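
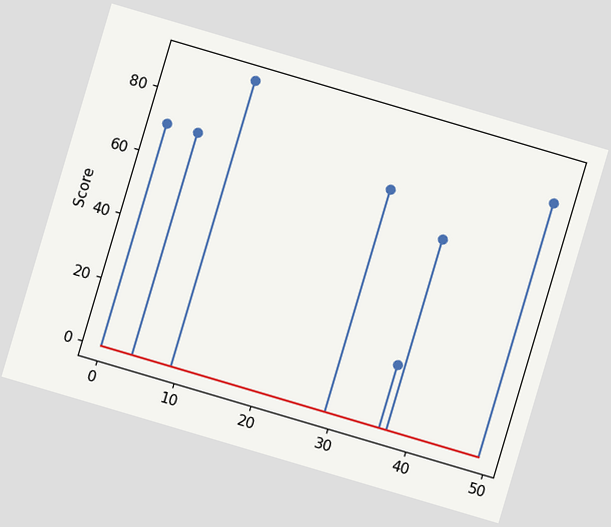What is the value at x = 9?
The chart is tilted about 16° clockwise. The stem at x=9 reaches 90.

90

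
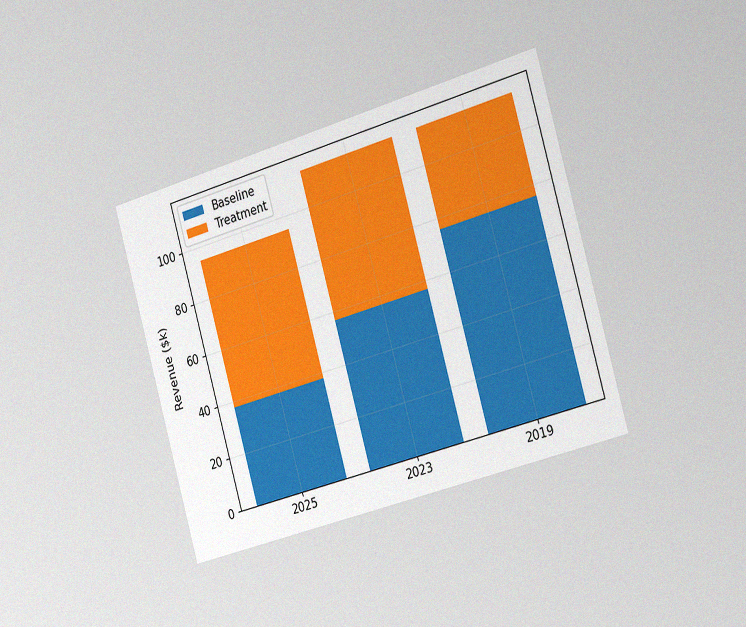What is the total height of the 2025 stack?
The chart is tilted about 16° counter-clockwise and viewed slightly from the right, with some photo noise. The 2025 stack's top reaches $95k on the y-axis.

$95k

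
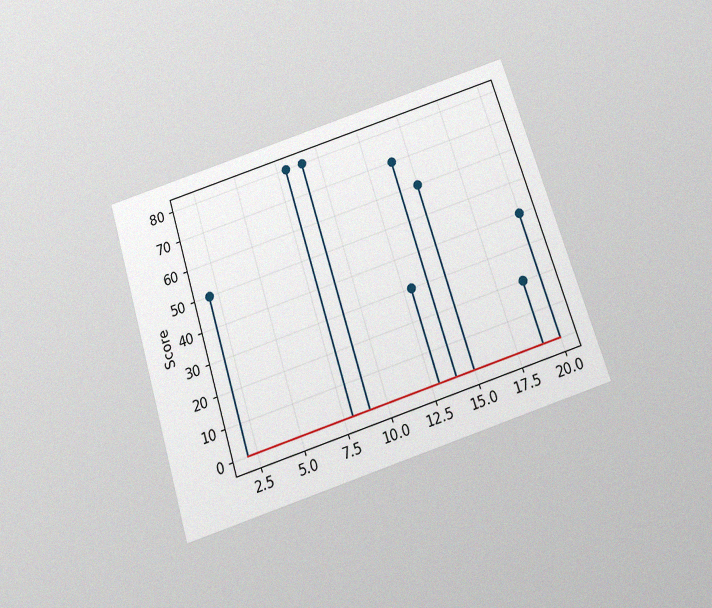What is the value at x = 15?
60

The chart is tilted about 18° counter-clockwise and viewed slightly from below, with some photo noise. The stem at x=15 reaches 60.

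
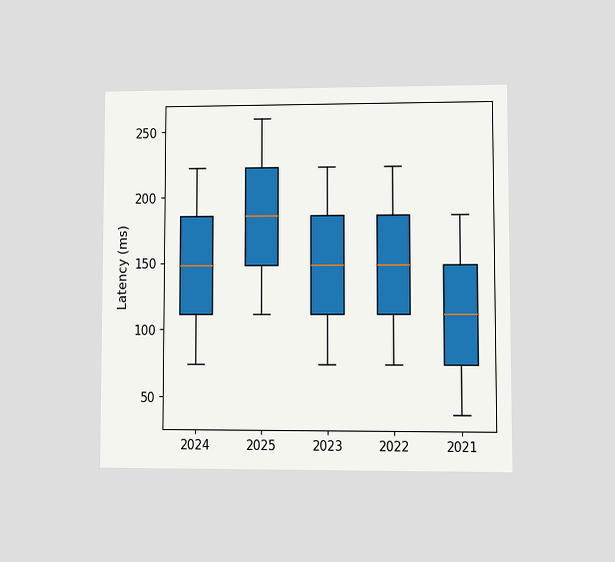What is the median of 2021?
111ms

The chart is viewed at a slight angle. The median line in the 2021 box sits at 111ms.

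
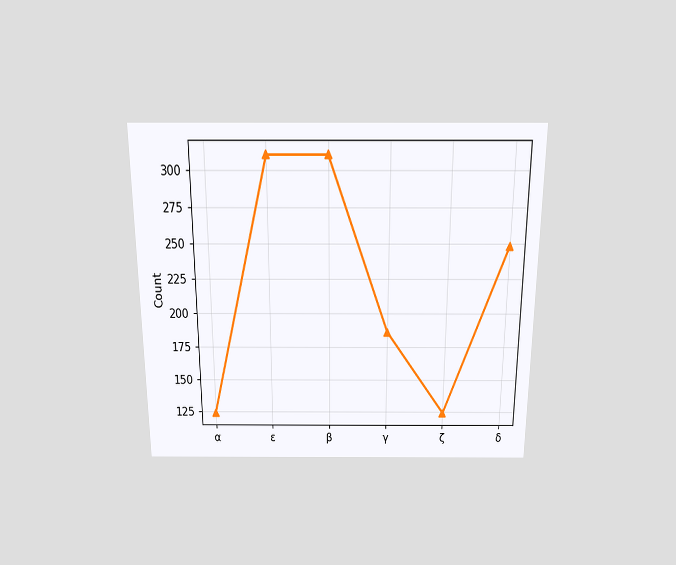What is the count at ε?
The chart is viewed slightly from above. At ε, the line is at 310.

310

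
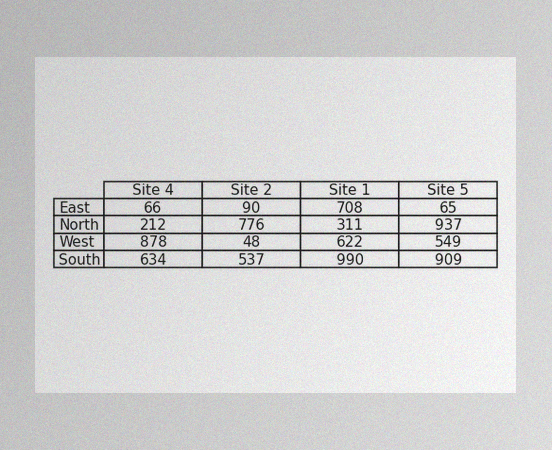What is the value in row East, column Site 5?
65

The image has some photo noise and uneven lighting. The (East, Site 5) cell reads 65.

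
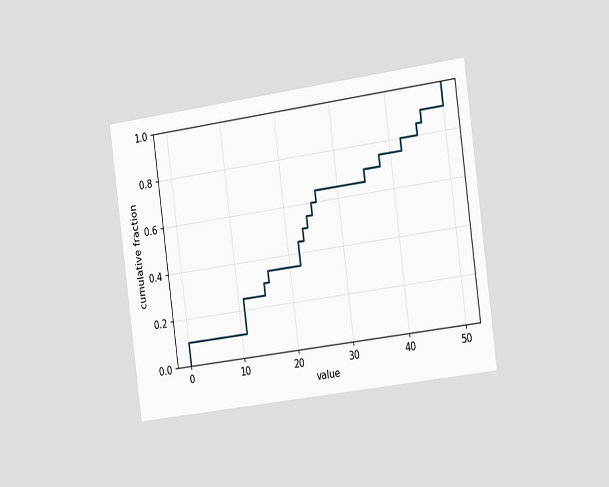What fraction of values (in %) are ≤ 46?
The chart is tilted about 8° counter-clockwise and viewed slightly from the right. At x=46 the ECDF step is at 90%.

90%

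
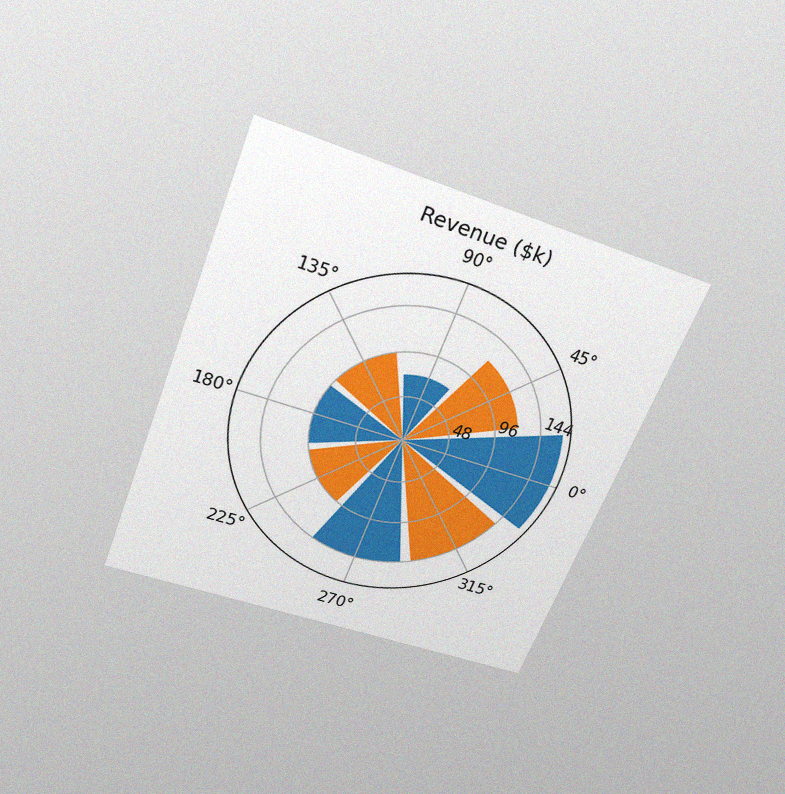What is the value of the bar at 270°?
The chart is tilted about 21° clockwise and viewed slightly from above, with some photo noise. The bar at 270° reaches $144k on the radial axis.

$144k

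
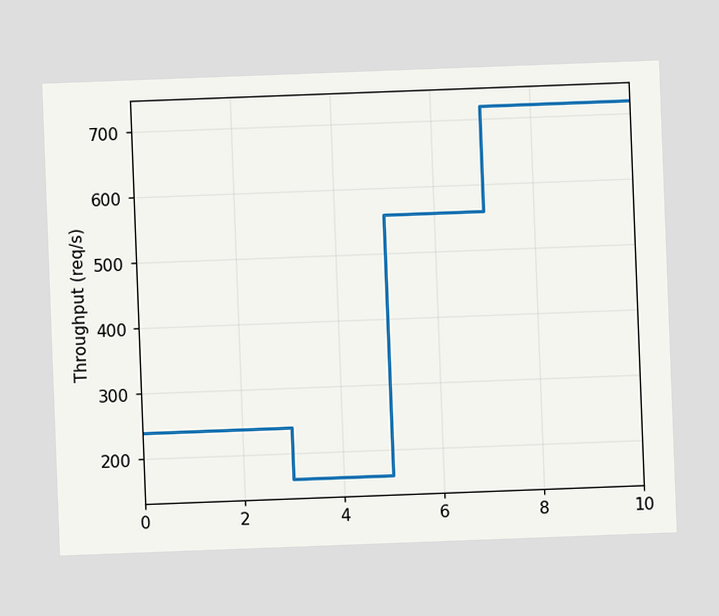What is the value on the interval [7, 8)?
720req/s

The chart is tilted about 2° counter-clockwise. On [7, 8) the step sits at 720req/s.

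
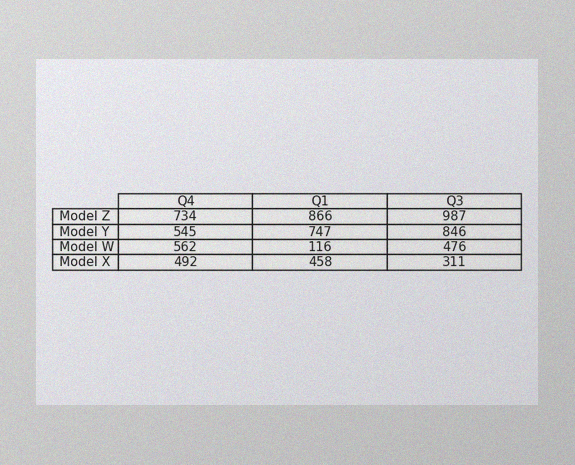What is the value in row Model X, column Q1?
The image has some photo noise and uneven lighting. The (Model X, Q1) cell reads 458.

458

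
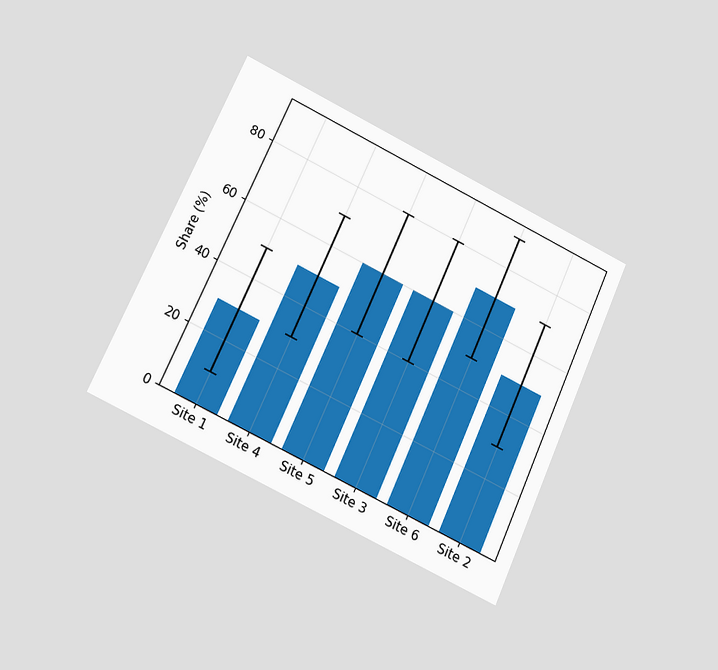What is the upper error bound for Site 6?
90%

The chart is tilted about 24° clockwise and viewed at a slight angle. The Site 6 bar's upper whisker reaches 90%.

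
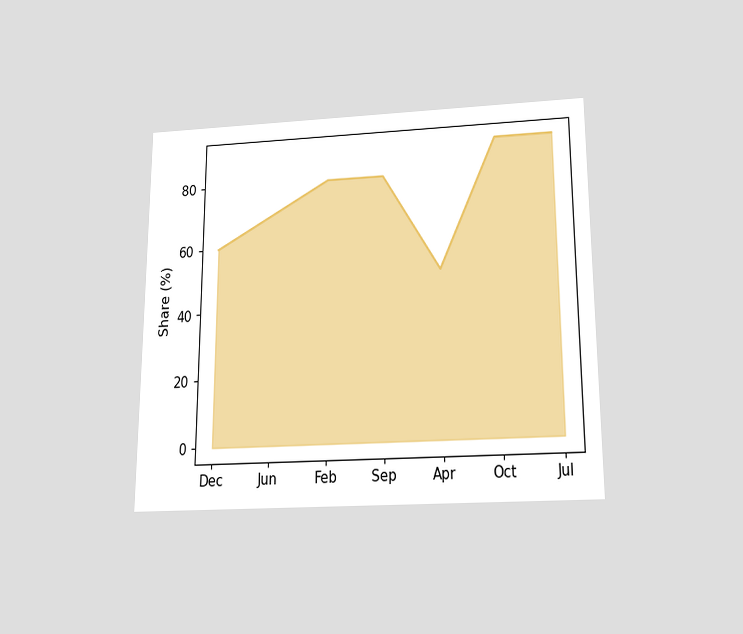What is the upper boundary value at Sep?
80%

The chart is viewed slightly from below. At Sep the upper boundary is at 80%.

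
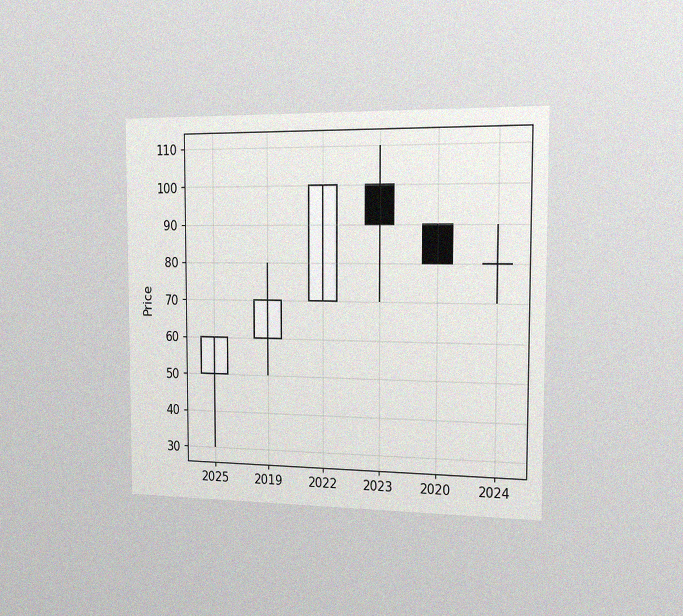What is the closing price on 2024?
The chart is viewed slightly from the right, with some photo noise. The 2024 candle closes at 80.

80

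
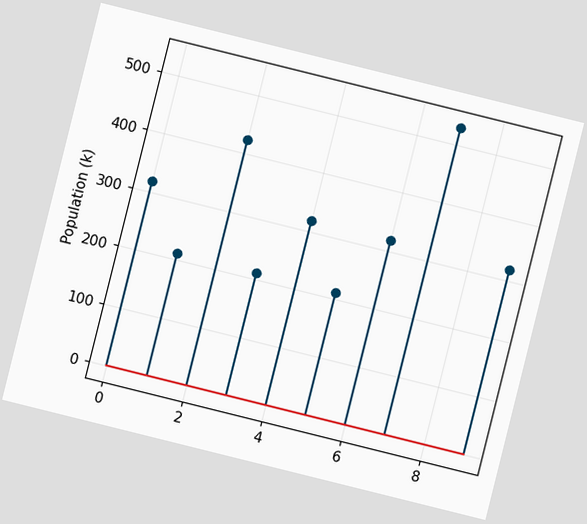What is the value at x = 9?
318k

The chart is tilted about 14° clockwise. The stem at x=9 reaches 318k.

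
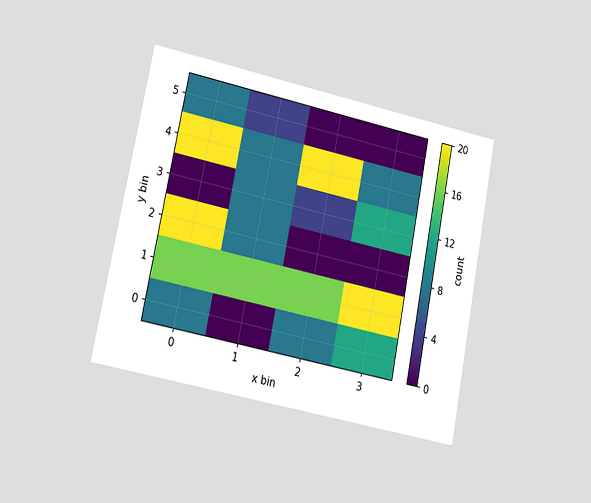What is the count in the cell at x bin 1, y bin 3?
8

The chart is tilted about 11° clockwise and viewed at a slight angle. Matching the cell (1, 3) against the colorbar gives 8.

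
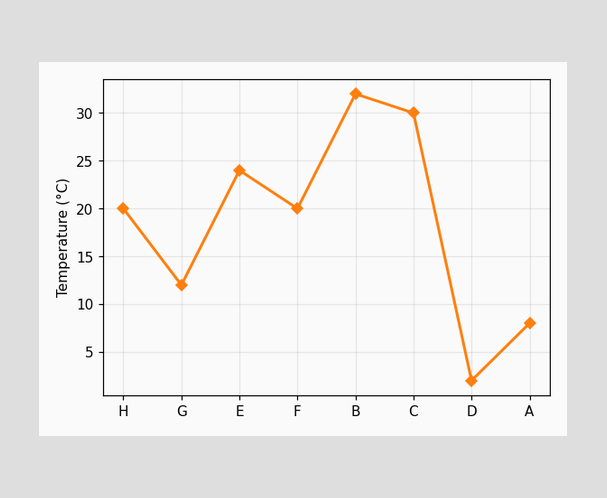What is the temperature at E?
24°C

At E, the line is at 24°C.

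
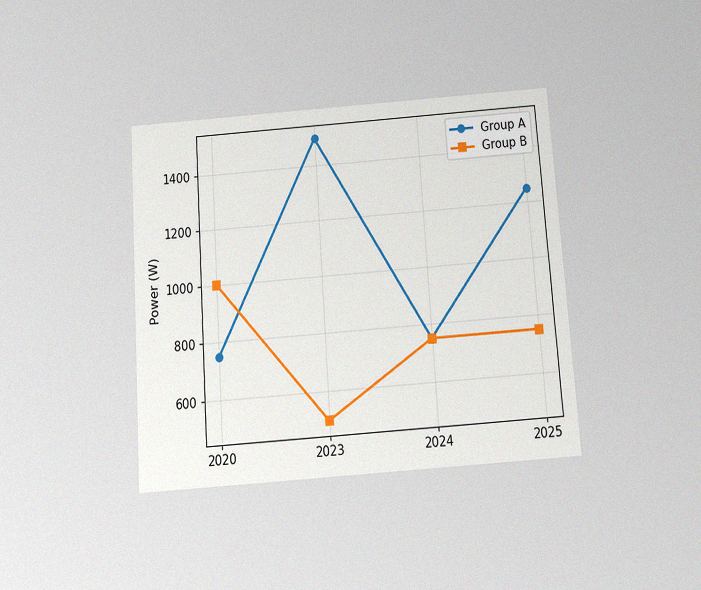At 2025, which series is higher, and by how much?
Group A, by 500W

The chart is tilted about 4° counter-clockwise and viewed slightly from below, with some photo noise. At 2025, Group A sits above the other line by 500W.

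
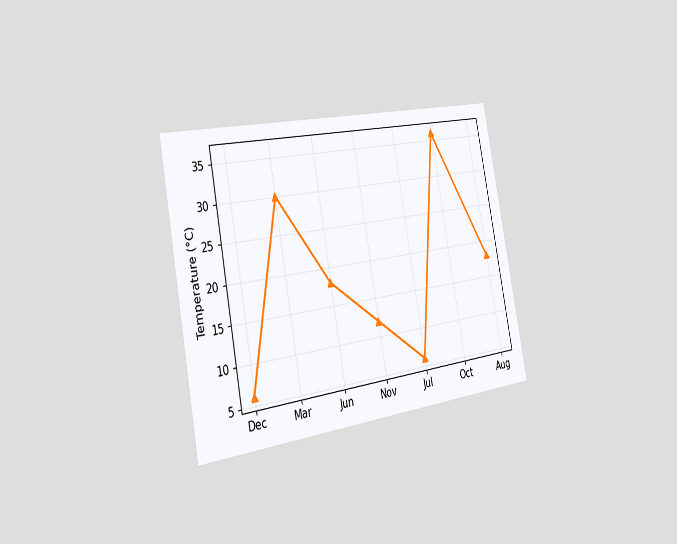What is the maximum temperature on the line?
The chart is tilted about 11° counter-clockwise and viewed slightly from the left. The highest point is at Oct, and reading across to the y-axis gives 36°C.

36°C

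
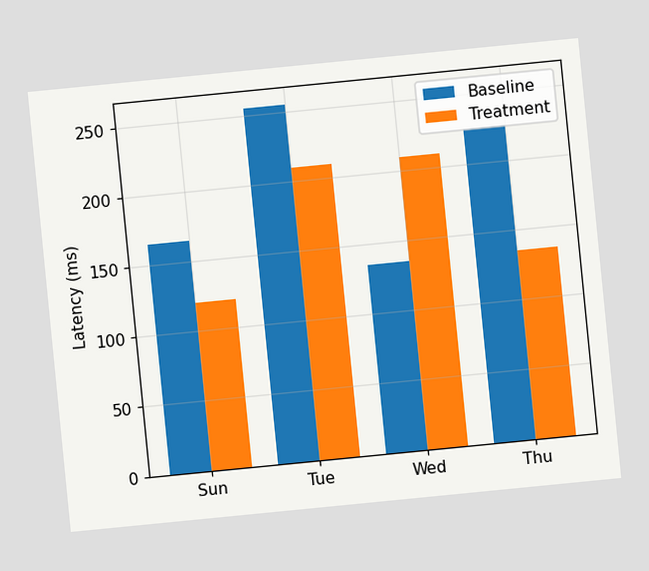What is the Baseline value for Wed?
135ms

The chart is tilted about 6° counter-clockwise. The Baseline bar at Wed reaches 135ms on the y-axis.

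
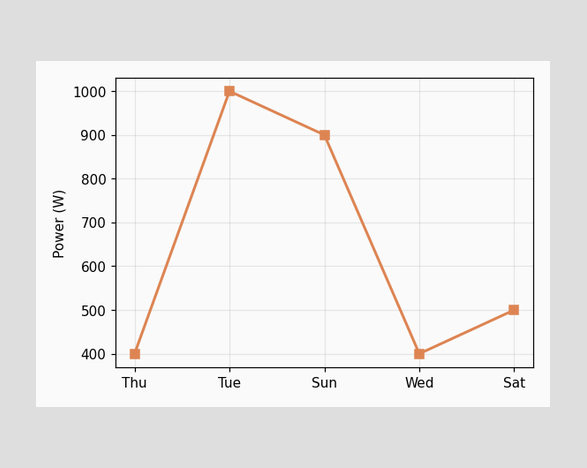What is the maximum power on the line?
The highest point is at Tue, and reading across to the y-axis gives 1000W.

1000W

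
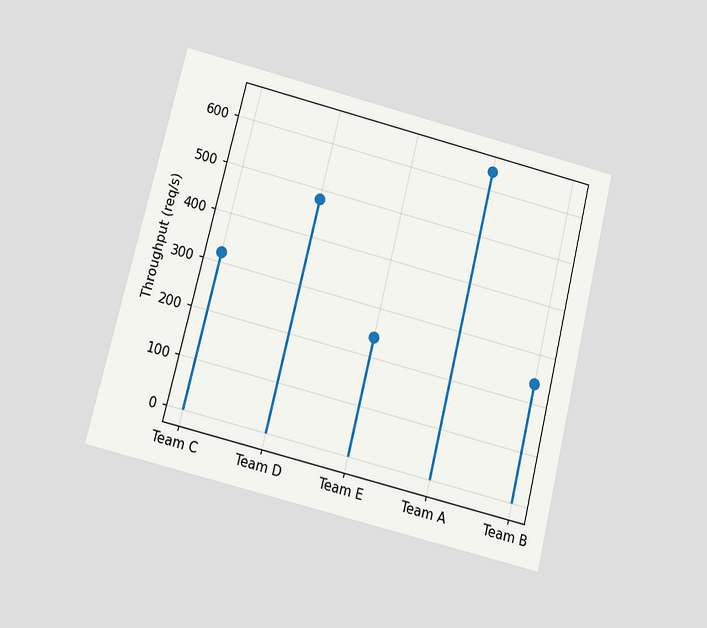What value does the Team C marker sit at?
The chart is tilted about 14° clockwise and viewed slightly from below. The Team C marker sits at 320req/s.

320req/s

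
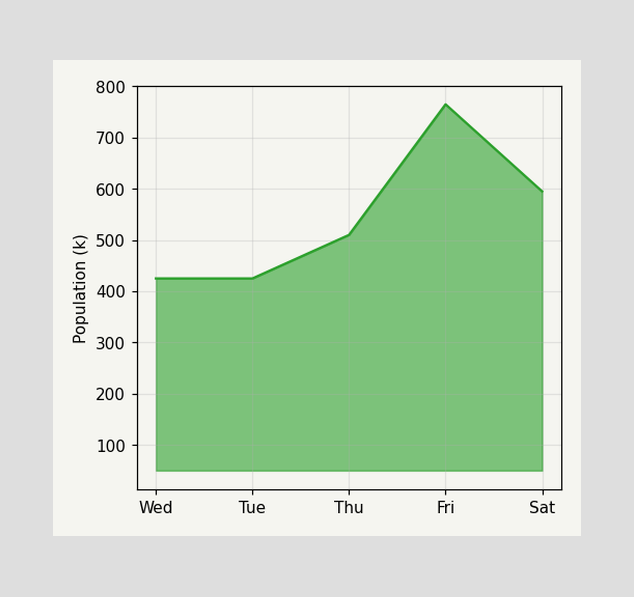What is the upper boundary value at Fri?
765k

At Fri the upper boundary is at 765k.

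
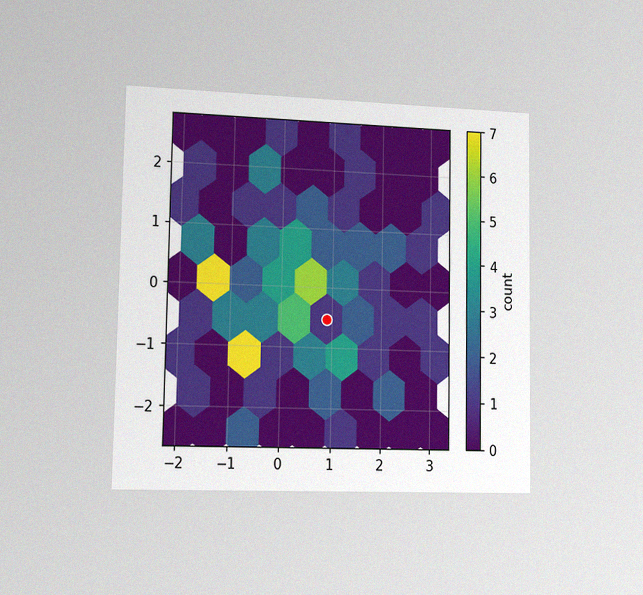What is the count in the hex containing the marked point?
1

The chart is viewed slightly from the left, with some photo noise. The marked hex reads 1 on the colorbar.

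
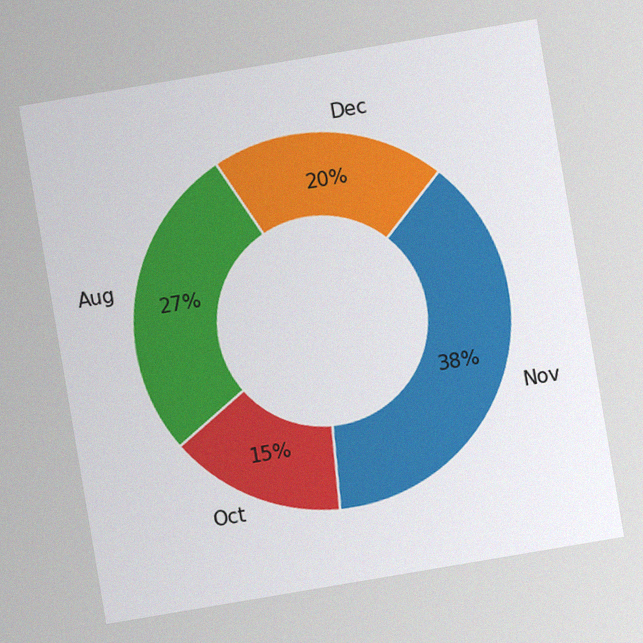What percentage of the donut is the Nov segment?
38%

The chart is tilted about 10° counter-clockwise, with some photo noise. The Nov segment takes up 38% of the ring.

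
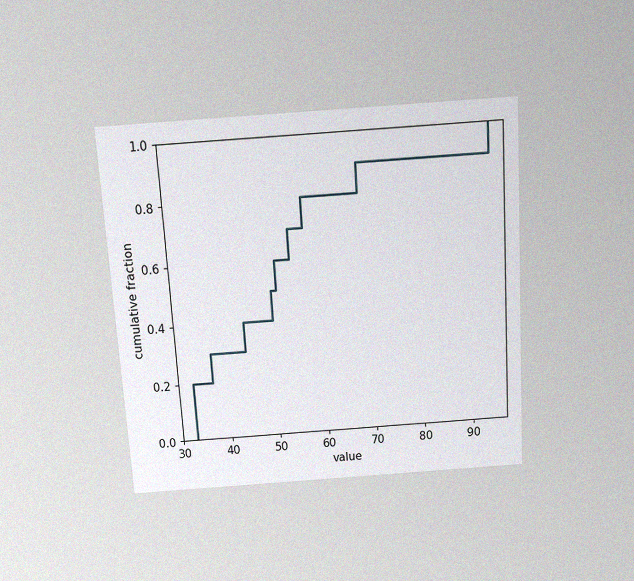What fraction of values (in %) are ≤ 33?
20%

The chart is tilted about 4° counter-clockwise and viewed slightly from above, with some photo noise. At x=33 the ECDF step is at 20%.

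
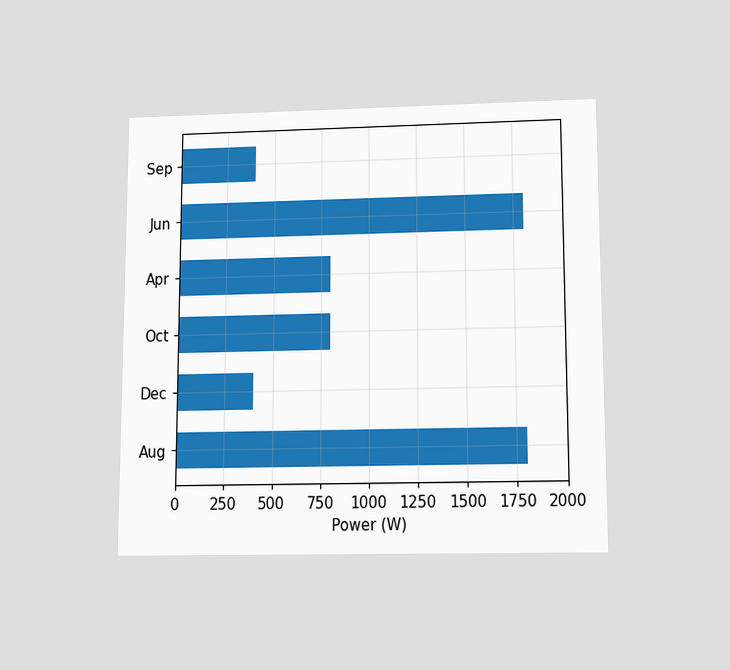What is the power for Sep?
400W

The chart is viewed slightly from below. Reading along the chart's x-axis, the Sep bar reaches 400W.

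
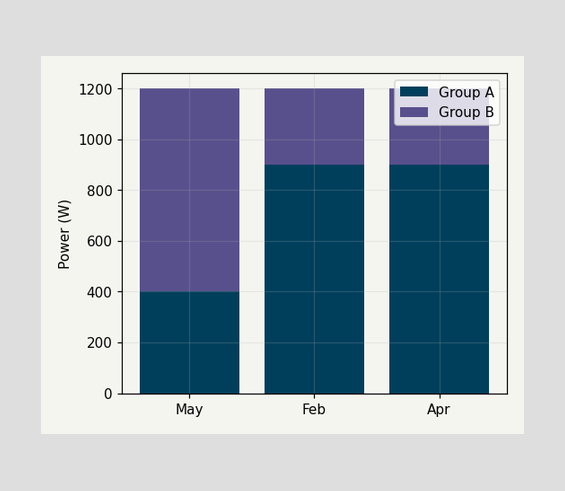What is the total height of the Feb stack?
The Feb stack's top reaches 1200W on the y-axis.

1200W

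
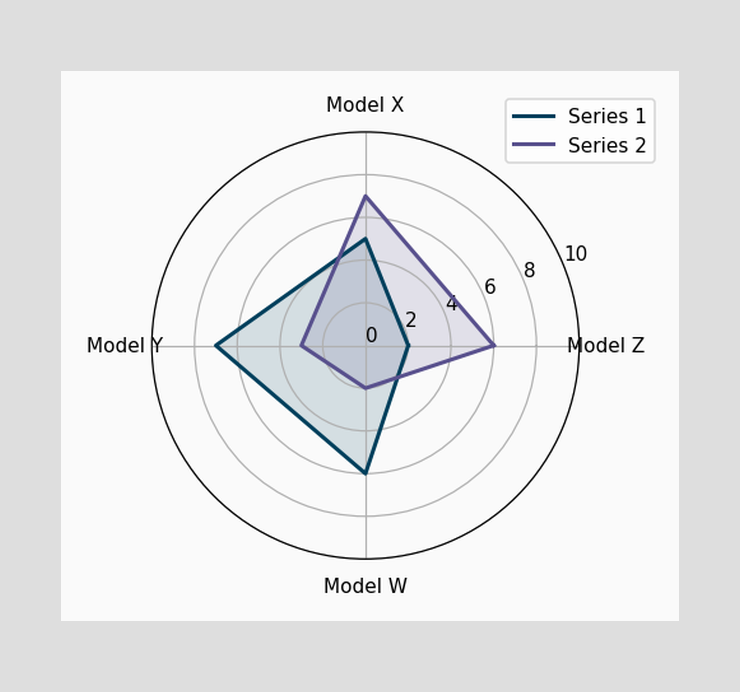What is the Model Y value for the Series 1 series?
On the Model Y axis, Series 1 reaches 7.

7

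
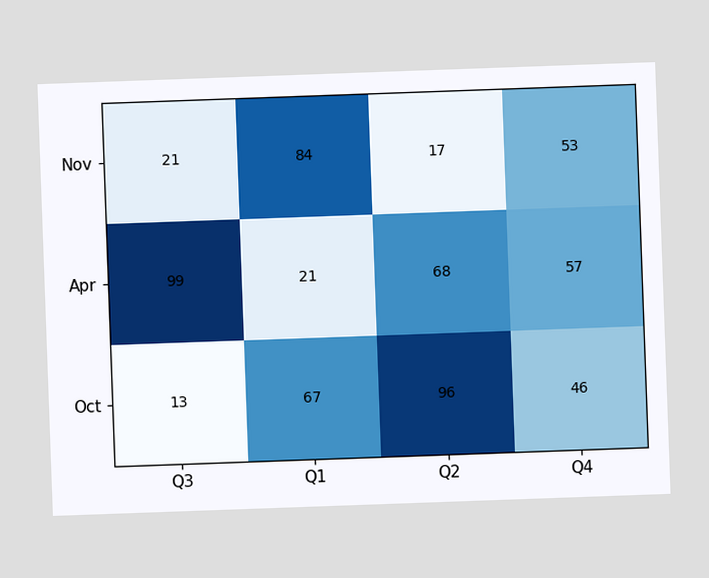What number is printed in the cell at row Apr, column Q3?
The chart is tilted about 2° counter-clockwise. The (Apr, Q3) cell reads 99.

99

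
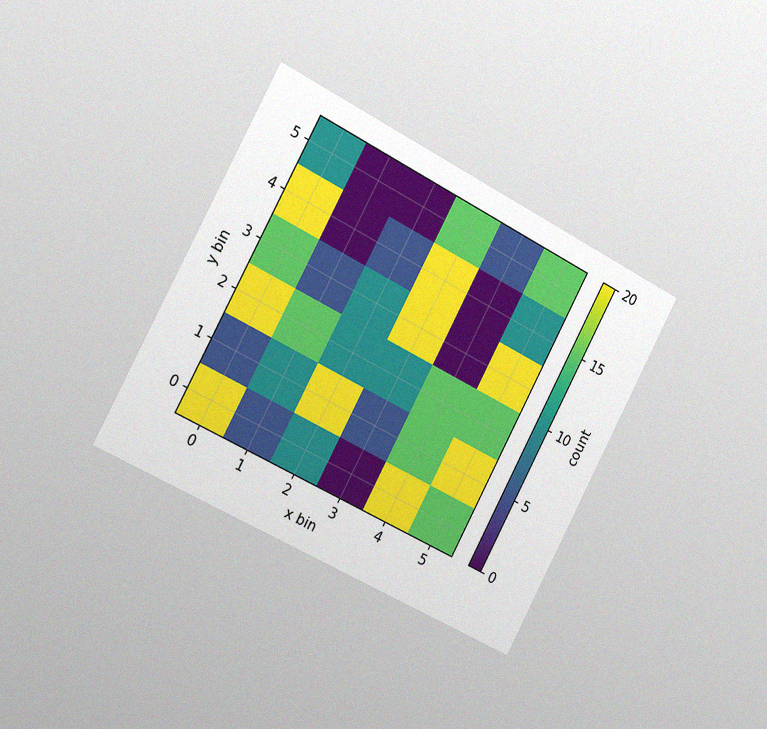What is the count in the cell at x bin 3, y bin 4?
The chart is tilted about 28° clockwise and viewed slightly from the left, with some photo noise. Matching the cell (3, 4) against the colorbar gives 20.

20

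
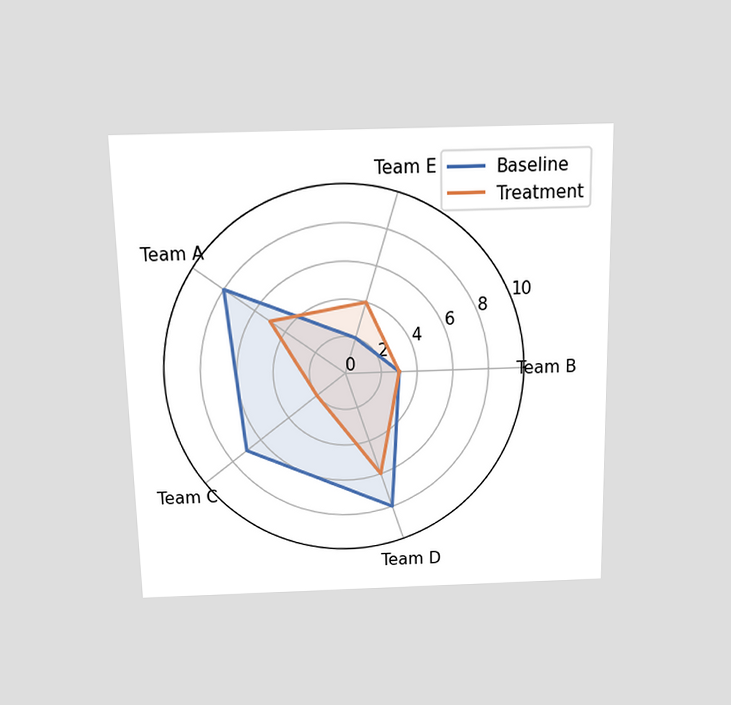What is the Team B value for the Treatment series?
The chart is viewed slightly from above. On the Team B axis, Treatment reaches 3.

3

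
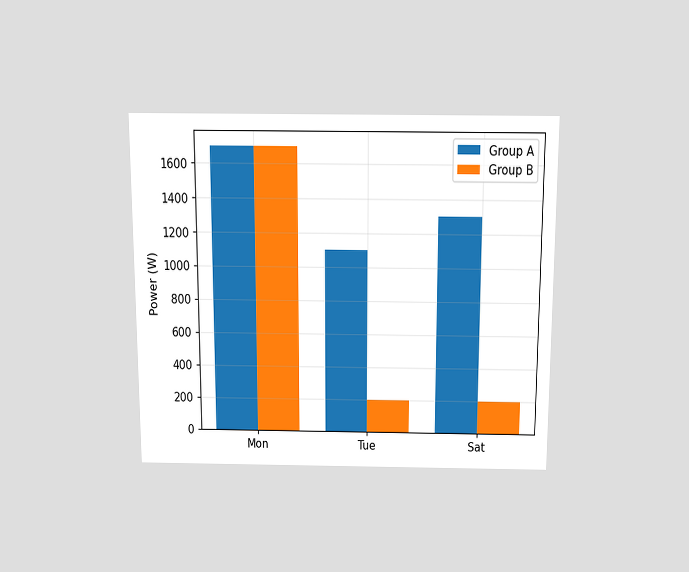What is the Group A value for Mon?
The chart is viewed slightly from above. The Group A bar at Mon reaches 1700W on the y-axis.

1700W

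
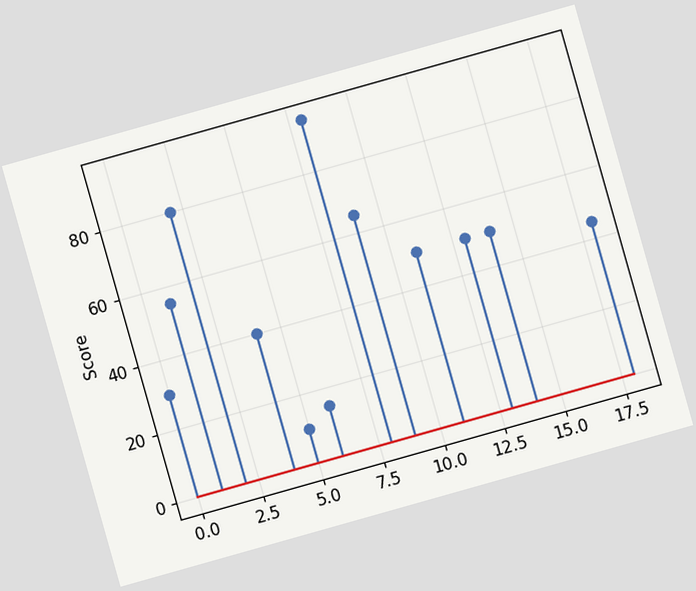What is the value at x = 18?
The chart is tilted about 16° counter-clockwise. The stem at x=18 reaches 45.

45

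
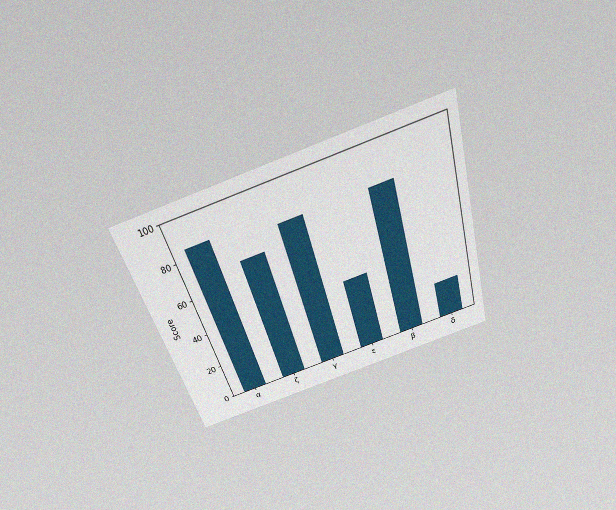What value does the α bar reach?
The chart is tilted about 17° counter-clockwise and viewed slightly from above, with some photo noise. Reading along the chart's y-axis, the α bar reaches 85.

85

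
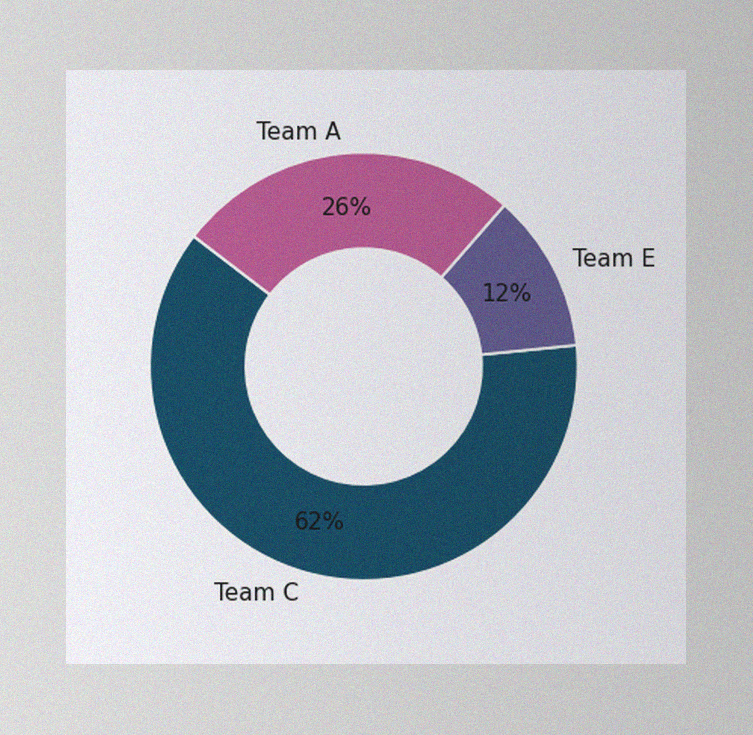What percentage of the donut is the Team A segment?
The image has some photo noise and uneven lighting. The Team A segment takes up 26% of the ring.

26%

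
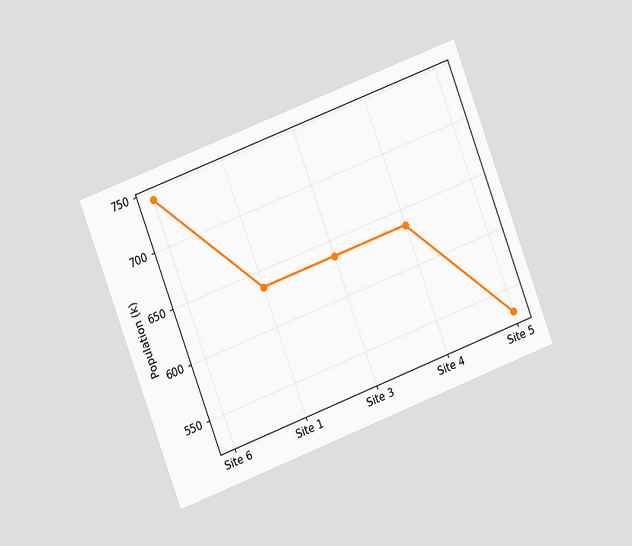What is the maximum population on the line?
742k

The chart is tilted about 21° counter-clockwise and viewed at a slight angle. The highest point is at Site 6, and reading across to the y-axis gives 742k.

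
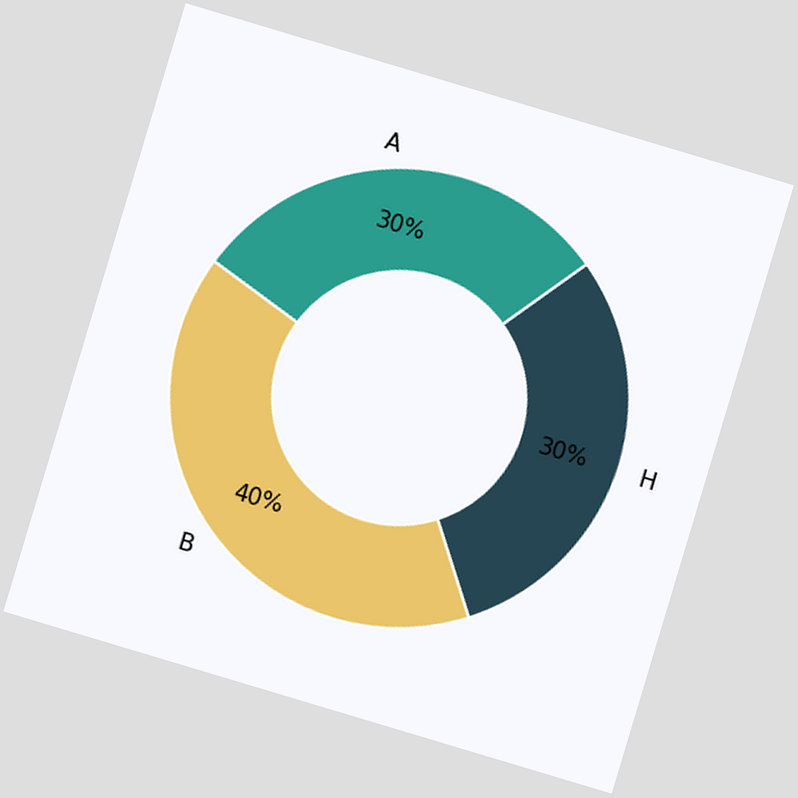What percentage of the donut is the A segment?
The chart is tilted about 17° clockwise. The A segment takes up 30% of the ring.

30%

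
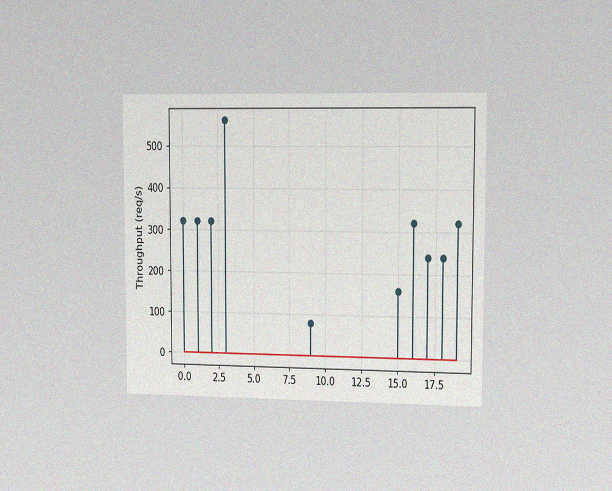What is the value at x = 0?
The chart is viewed slightly from the right, with some photo noise. The stem at x=0 reaches 320req/s.

320req/s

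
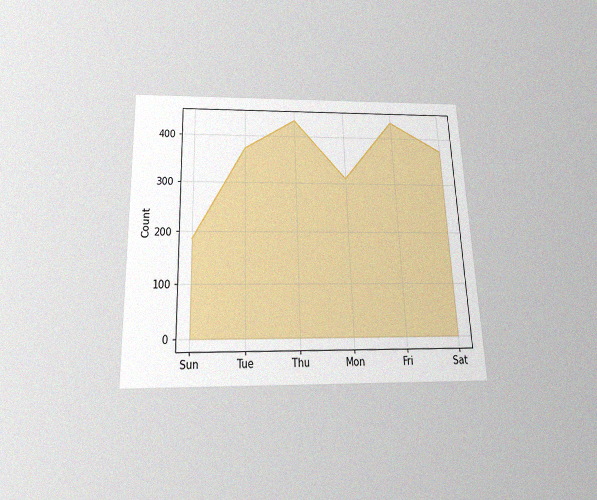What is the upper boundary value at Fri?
434

The chart is tilted about 2° counter-clockwise and viewed slightly from below, with some photo noise. At Fri the upper boundary is at 434.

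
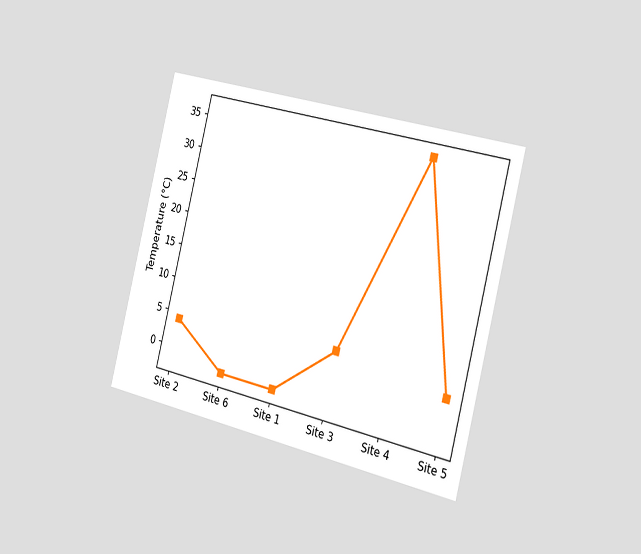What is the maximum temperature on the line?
The chart is tilted about 14° clockwise and viewed slightly from the right. The highest point is at Site 4, and reading across to the y-axis gives 36°C.

36°C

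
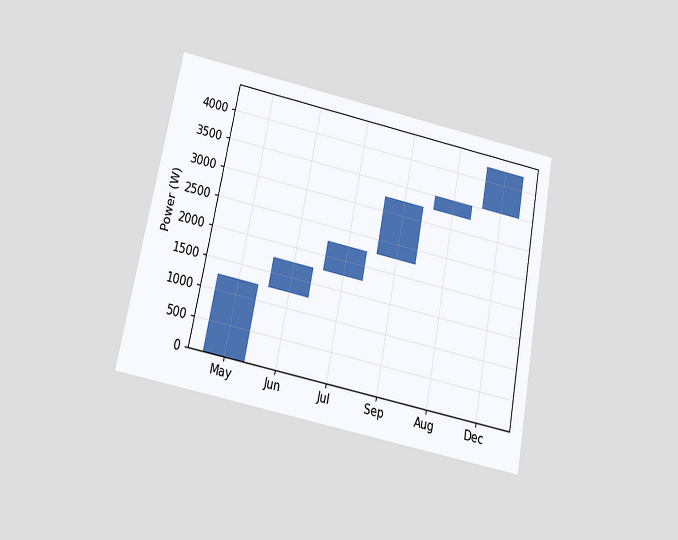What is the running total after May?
1250W

The chart is tilted about 11° clockwise and viewed slightly from below. After May the running total reaches 1250W.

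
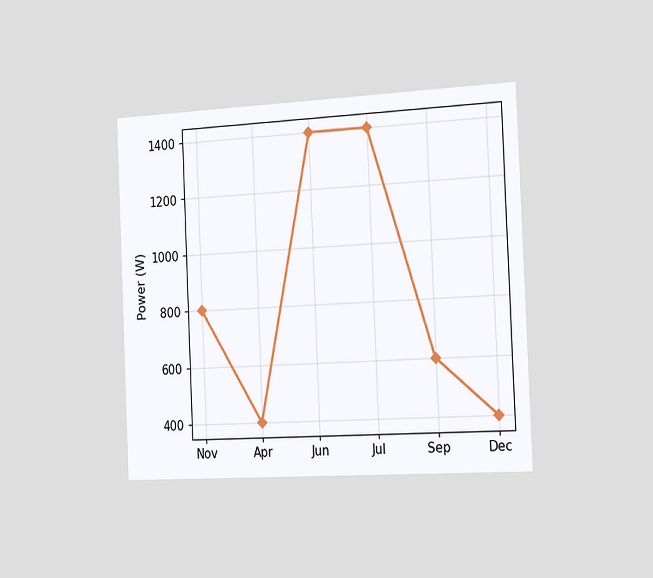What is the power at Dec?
400W

The chart is tilted about 3° counter-clockwise and viewed slightly from the right. At Dec, the line is at 400W.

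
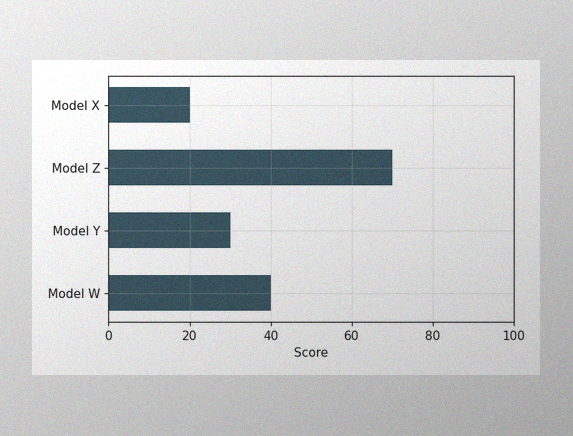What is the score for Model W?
The image has some photo noise and uneven lighting. Reading along the chart's x-axis, the Model W bar reaches 40.

40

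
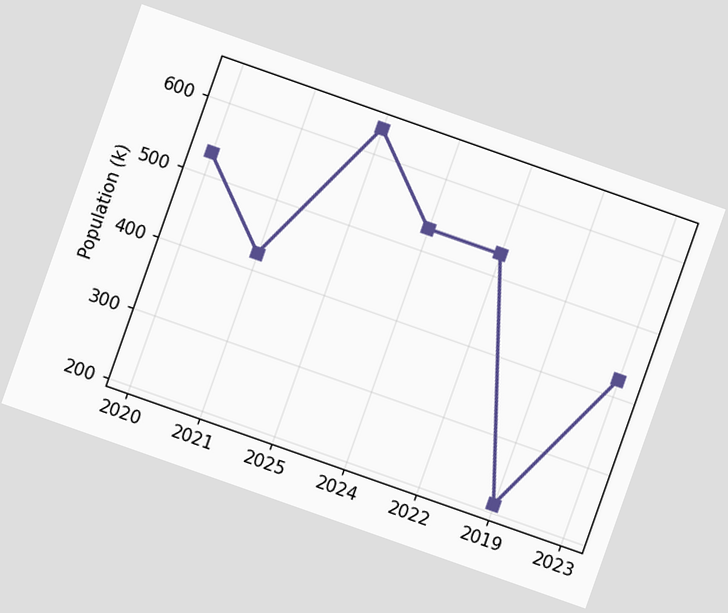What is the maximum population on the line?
636k

The chart is tilted about 19° clockwise. The highest point is at 2025, and reading across to the y-axis gives 636k.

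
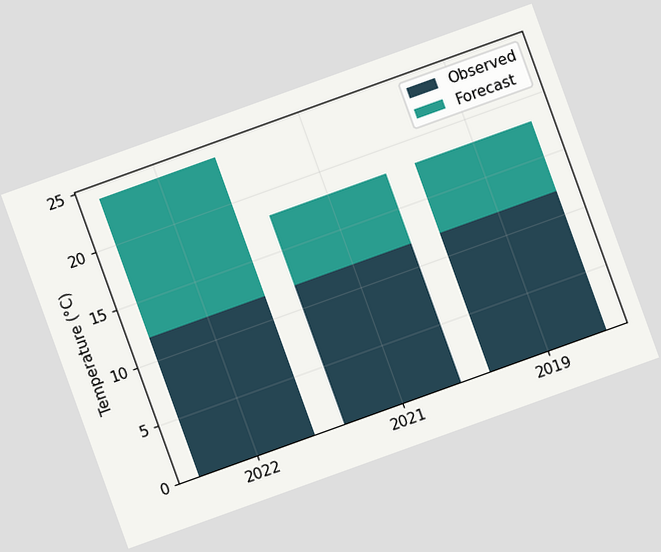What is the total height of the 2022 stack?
The chart is tilted about 20° counter-clockwise. The 2022 stack's top reaches 24°C on the y-axis.

24°C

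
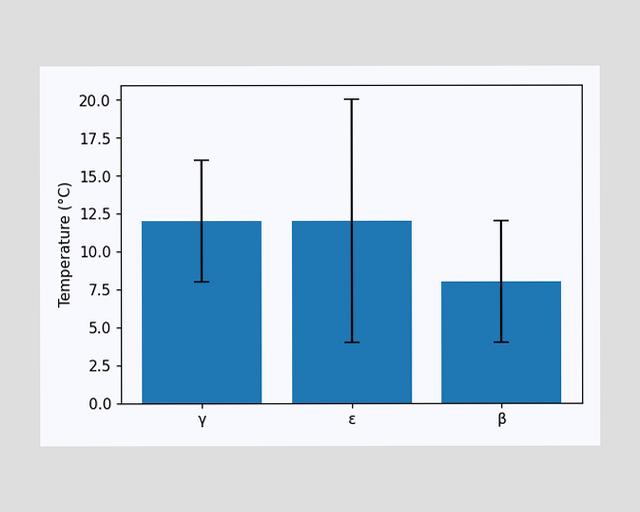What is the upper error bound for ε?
The ε bar's upper whisker reaches 20°C.

20°C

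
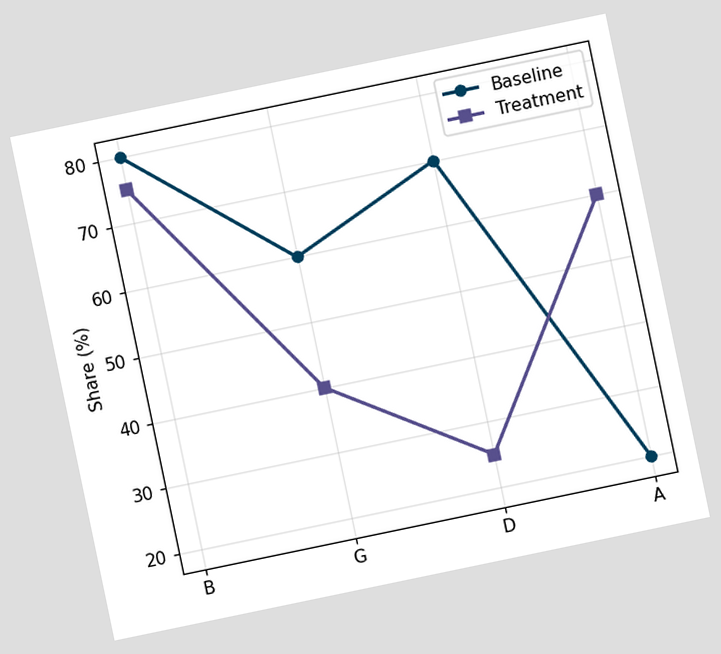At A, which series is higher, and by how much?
Treatment, by 40%

The chart is tilted about 12° counter-clockwise. At A, Treatment sits above the other line by 40%.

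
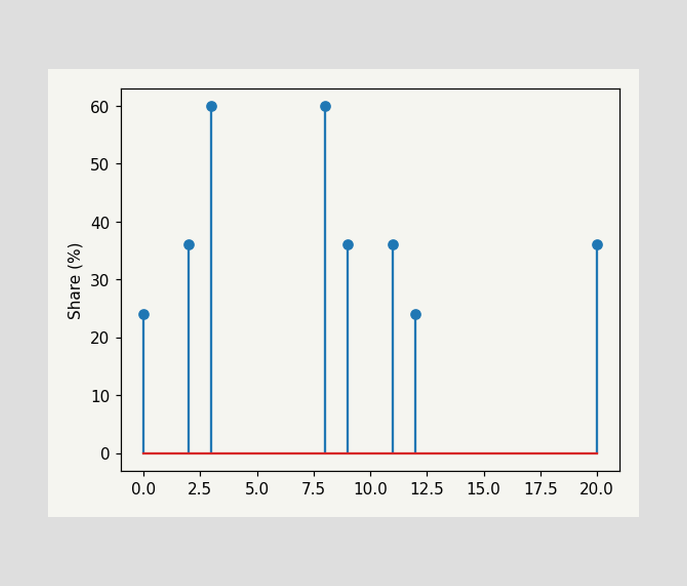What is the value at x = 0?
24%

The stem at x=0 reaches 24%.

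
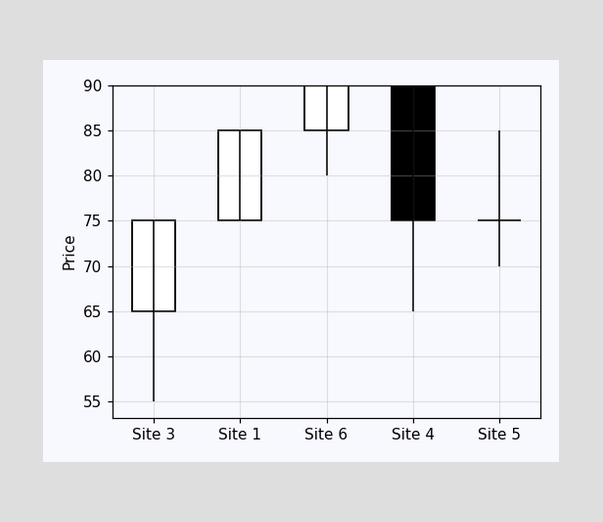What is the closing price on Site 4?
75

The Site 4 candle closes at 75.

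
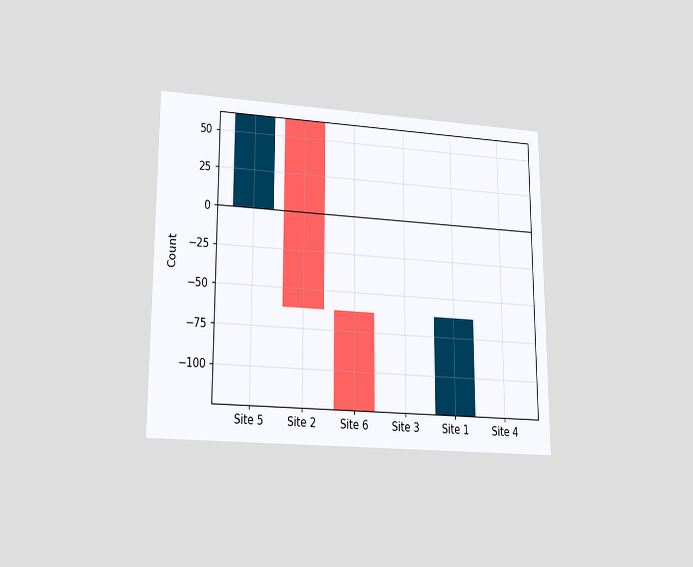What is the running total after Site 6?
-124

The chart is viewed at a slight angle. After Site 6 the running total reaches -124.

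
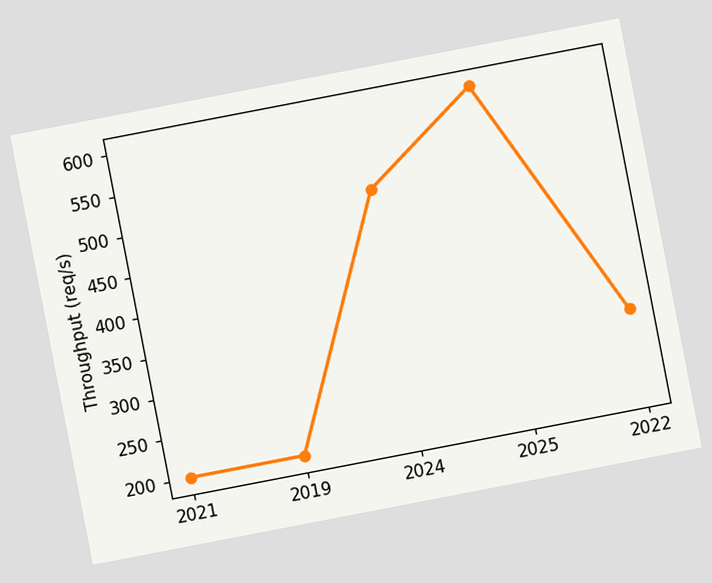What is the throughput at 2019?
The chart is tilted about 11° counter-clockwise. At 2019, the line is at 200req/s.

200req/s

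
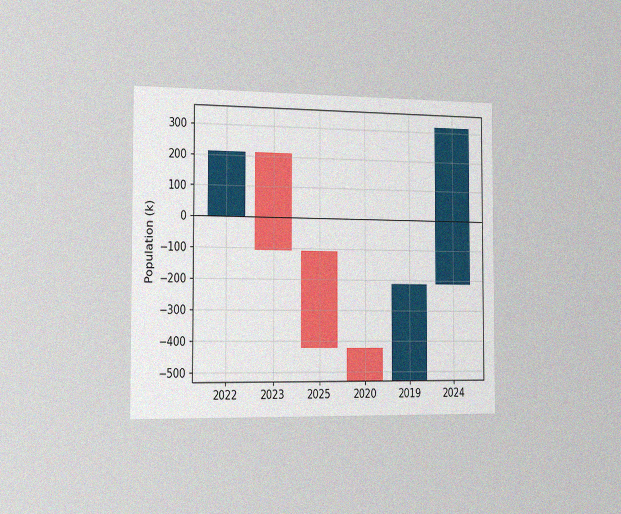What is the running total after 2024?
The chart is viewed slightly from the left, with some photo noise. After 2024 the running total reaches 318k.

318k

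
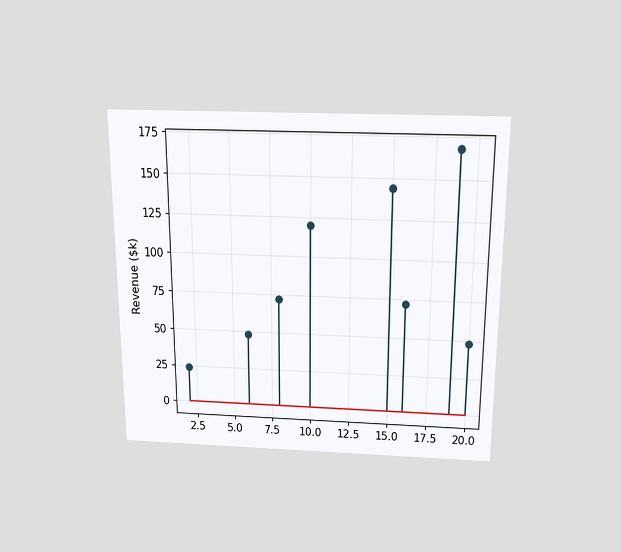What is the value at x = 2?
The chart is viewed slightly from above. The stem at x=2 reaches $24k.

$24k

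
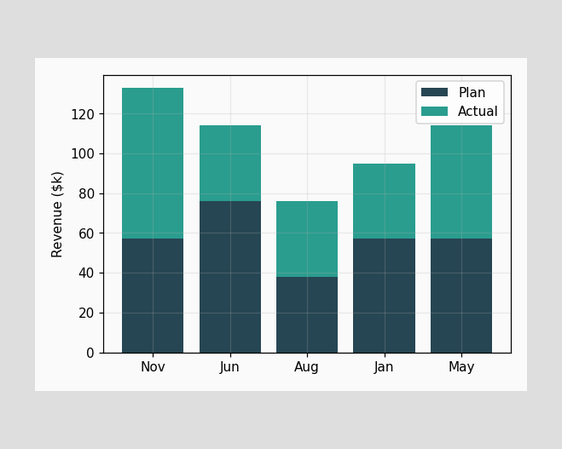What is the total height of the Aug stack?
$76k

The Aug stack's top reaches $76k on the y-axis.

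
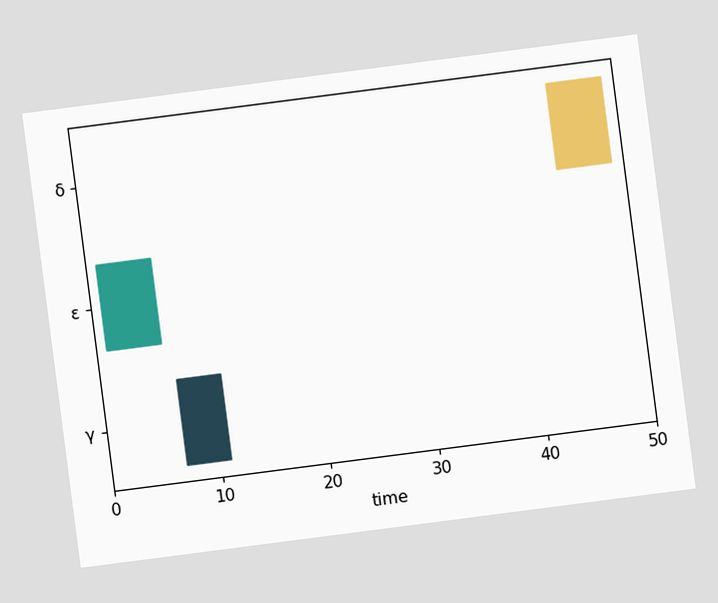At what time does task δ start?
44

The chart is tilted about 7° counter-clockwise. The δ bar begins at t=44.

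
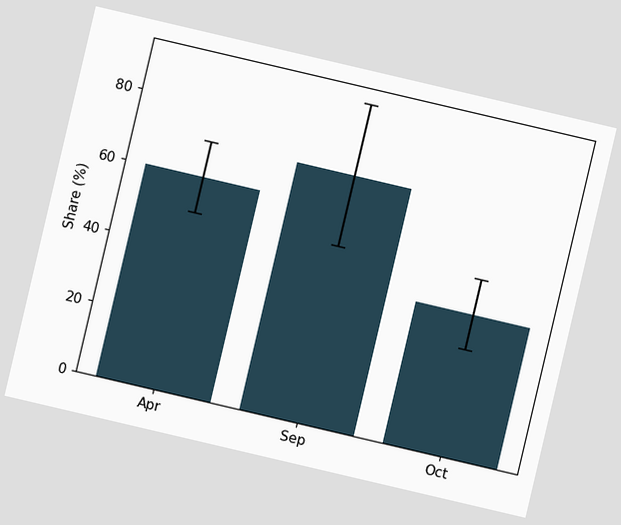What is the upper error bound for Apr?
The chart is tilted about 13° clockwise. The Apr bar's upper whisker reaches 70%.

70%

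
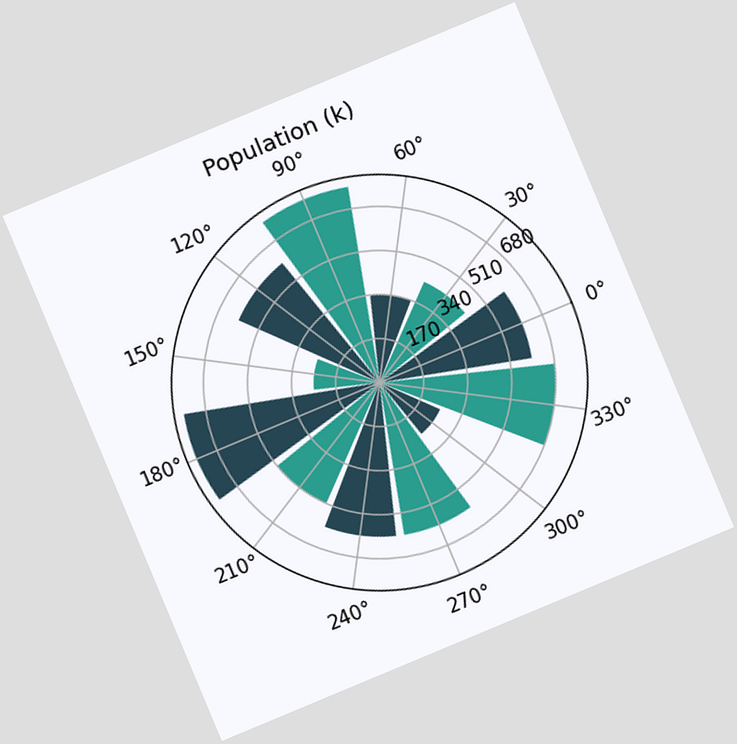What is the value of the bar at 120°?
595k

The chart is tilted about 23° counter-clockwise. The bar at 120° reaches 595k on the radial axis.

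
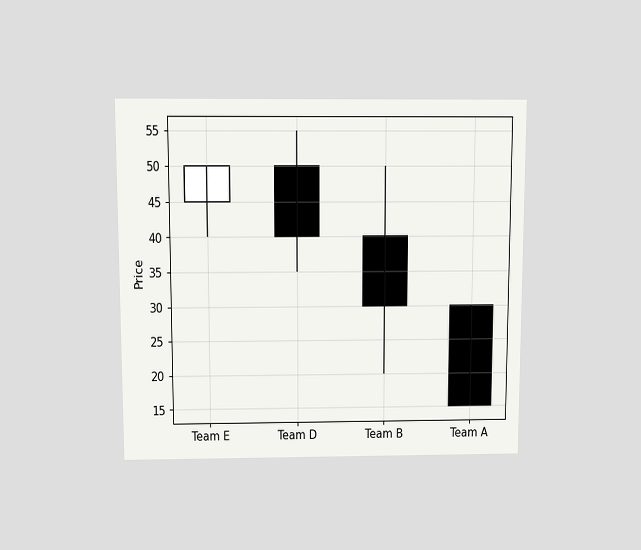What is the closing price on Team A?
The chart is viewed slightly from above. The Team A candle closes at 15.

15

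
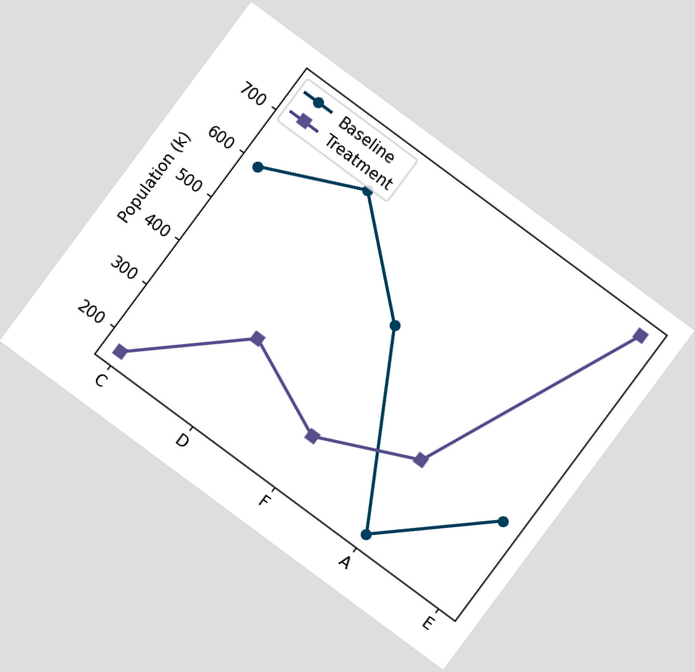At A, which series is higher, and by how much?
Treatment, by 170k

The chart is tilted about 37° clockwise. At A, Treatment sits above the other line by 170k.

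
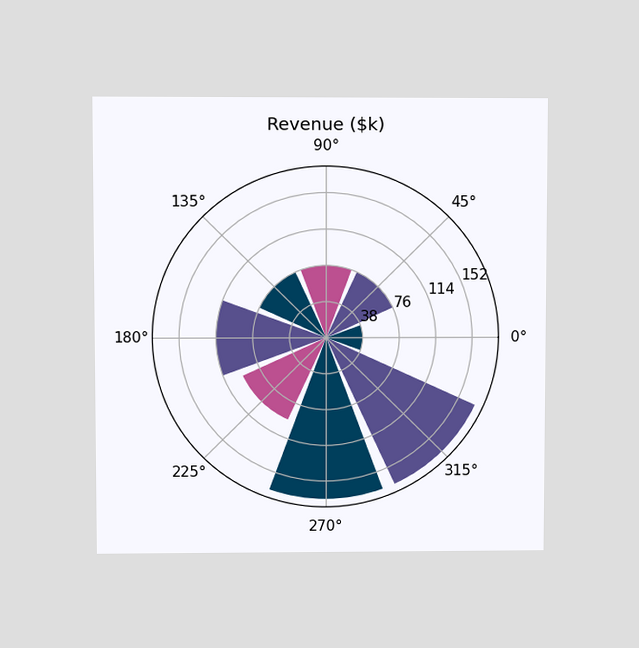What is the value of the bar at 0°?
$38k

The chart is viewed at a slight angle. The bar at 0° reaches $38k on the radial axis.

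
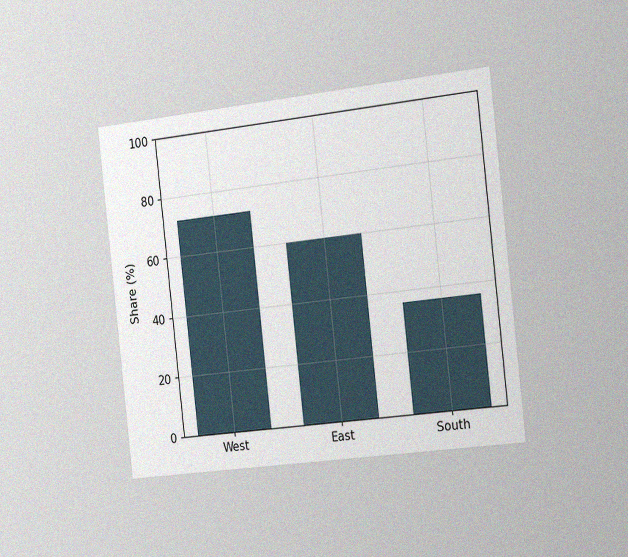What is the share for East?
The chart is tilted about 6° counter-clockwise and viewed slightly from the right, with some photo noise. Reading along the chart's y-axis, the East bar reaches 60%.

60%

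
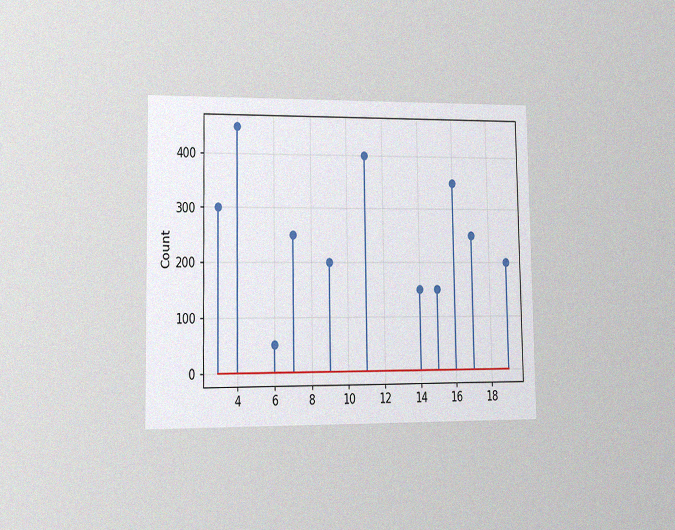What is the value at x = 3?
300

The chart is viewed slightly from the left, with some photo noise. The stem at x=3 reaches 300.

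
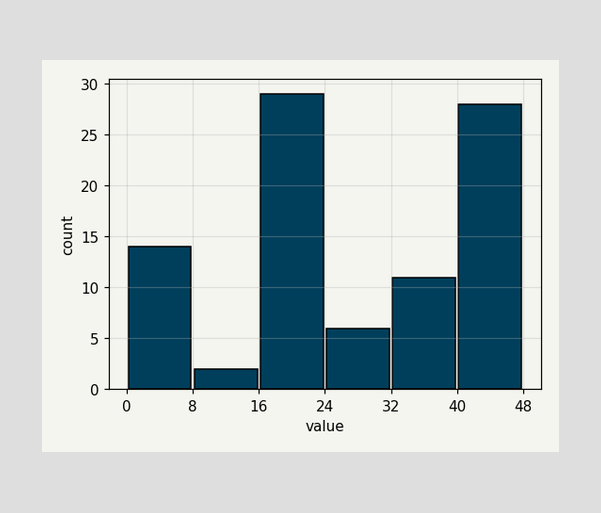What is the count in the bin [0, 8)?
14

The [0, 8) bin has height 14.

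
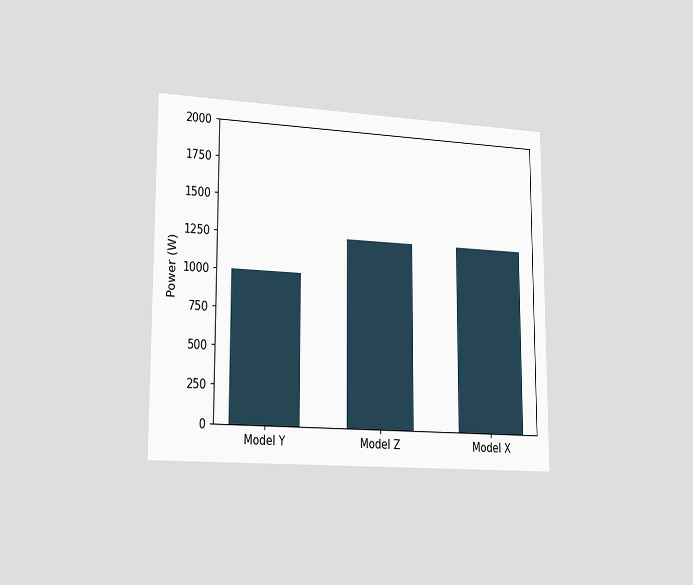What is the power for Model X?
1250W

The chart is viewed slightly from the left. Reading along the chart's y-axis, the Model X bar reaches 1250W.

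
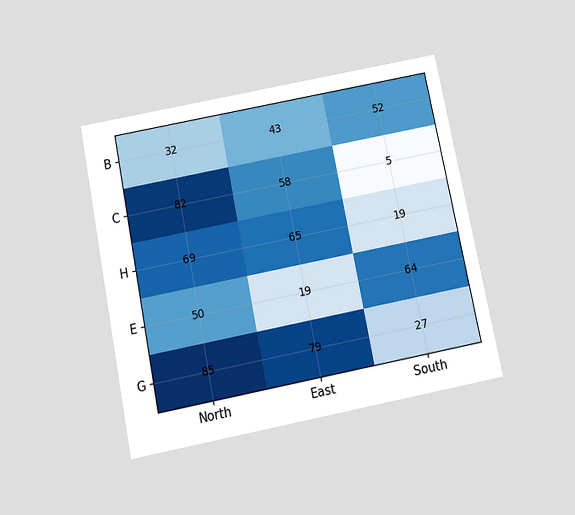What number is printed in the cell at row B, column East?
43

The chart is tilted about 11° counter-clockwise and viewed slightly from below. The (B, East) cell reads 43.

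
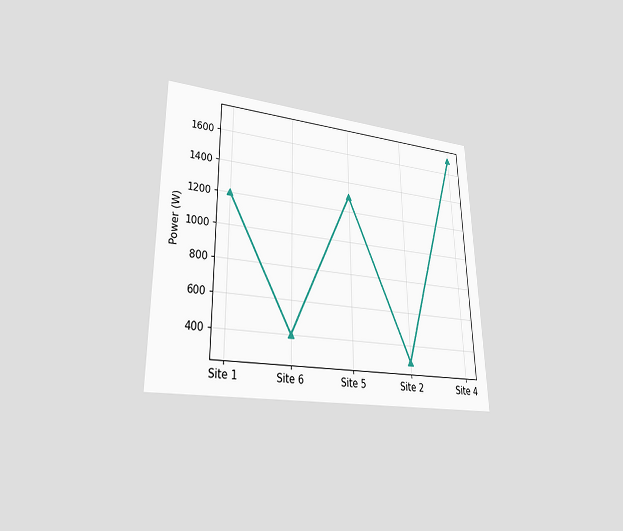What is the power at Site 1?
The chart is viewed at a slight angle. At Site 1, the line is at 1200W.

1200W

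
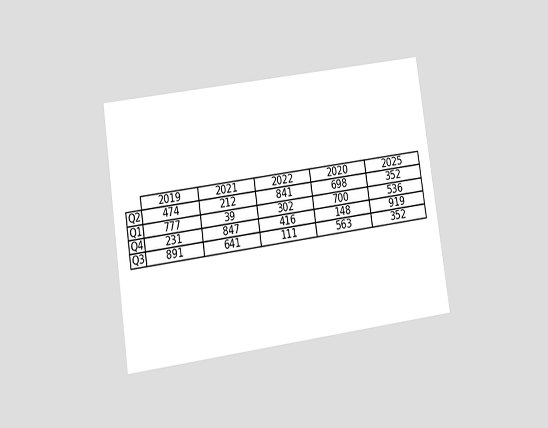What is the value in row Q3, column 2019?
891

The chart is tilted about 8° counter-clockwise and viewed at a slight angle. The (Q3, 2019) cell reads 891.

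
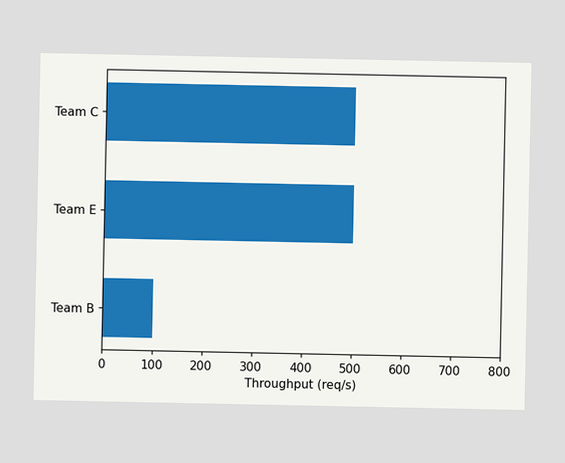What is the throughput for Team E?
500req/s

Reading along the chart's x-axis, the Team E bar reaches 500req/s.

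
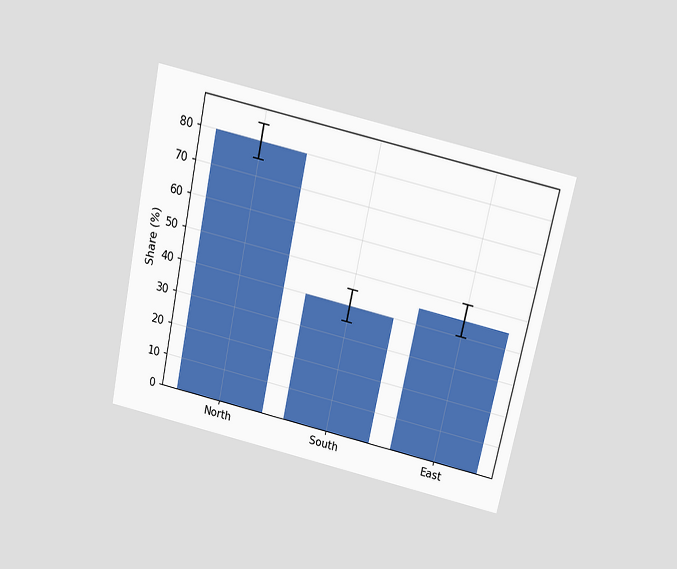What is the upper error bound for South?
The chart is tilted about 12° clockwise and viewed slightly from above. The South bar's upper whisker reaches 45%.

45%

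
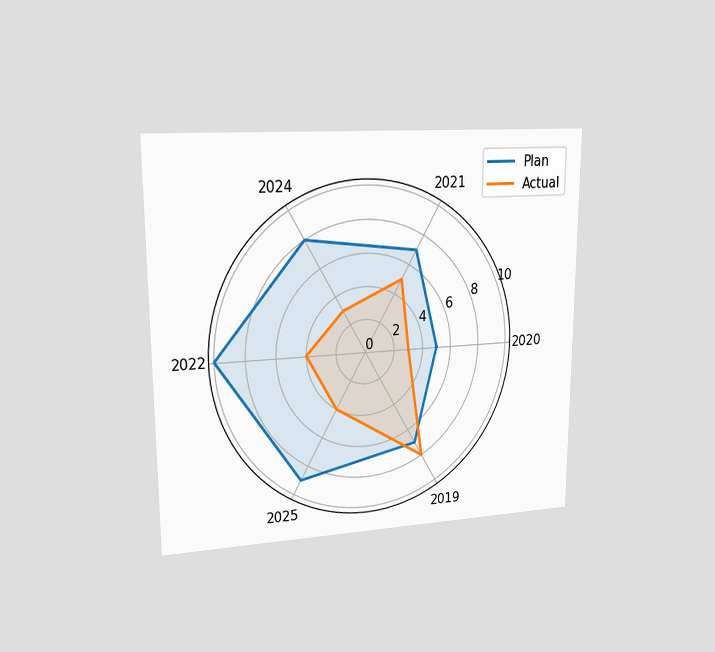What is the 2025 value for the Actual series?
The chart is viewed at a slight angle. On the 2025 axis, Actual reaches 4.

4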